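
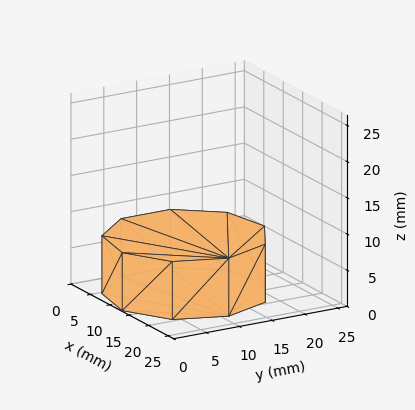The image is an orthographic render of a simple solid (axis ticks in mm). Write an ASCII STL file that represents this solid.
Reading the render: the shape is a regular 9-sided prism (a cylinder approximated with 9 flat sides), circumscribed radius ≈ 11 mm, height ≈ 8 mm (dimensions read to the nearest mm from the axis ticks). For the STL, each face is triangulated and given an outward normal.

solid part
  facet normal 0.0000 0.0000 -1.0000
    outer loop
      vertex 12.91 21.83 0.00
      vertex 19.43 18.07 0.00
      vertex 22.00 11.00 0.00
    endloop
  endfacet
  facet normal 0.0000 0.0000 -1.0000
    outer loop
      vertex 5.50 20.53 0.00
      vertex 12.91 21.83 0.00
      vertex 22.00 11.00 0.00
    endloop
  endfacet
  facet normal 0.0000 0.0000 -1.0000
    outer loop
      vertex 0.66 14.76 0.00
      vertex 5.50 20.53 0.00
      vertex 22.00 11.00 0.00
    endloop
  endfacet
  facet normal 0.0000 0.0000 -1.0000
    outer loop
      vertex 0.66 7.24 0.00
      vertex 0.66 14.76 0.00
      vertex 22.00 11.00 0.00
    endloop
  endfacet
  facet normal 0.0000 0.0000 -1.0000
    outer loop
      vertex 5.50 1.47 0.00
      vertex 0.66 7.24 0.00
      vertex 22.00 11.00 0.00
    endloop
  endfacet
  facet normal 0.0000 0.0000 -1.0000
    outer loop
      vertex 12.91 0.17 0.00
      vertex 5.50 1.47 0.00
      vertex 22.00 11.00 0.00
    endloop
  endfacet
  facet normal 0.0000 0.0000 -1.0000
    outer loop
      vertex 19.43 3.93 0.00
      vertex 12.91 0.17 0.00
      vertex 22.00 11.00 0.00
    endloop
  endfacet
  facet normal 0.0000 0.0000 1.0000
    outer loop
      vertex 22.00 11.00 8.00
      vertex 19.43 18.07 8.00
      vertex 12.91 21.83 8.00
    endloop
  endfacet
  facet normal 0.0000 0.0000 1.0000
    outer loop
      vertex 22.00 11.00 8.00
      vertex 12.91 21.83 8.00
      vertex 5.50 20.53 8.00
    endloop
  endfacet
  facet normal 0.0000 0.0000 1.0000
    outer loop
      vertex 22.00 11.00 8.00
      vertex 5.50 20.53 8.00
      vertex 0.66 14.76 8.00
    endloop
  endfacet
  facet normal 0.0000 0.0000 1.0000
    outer loop
      vertex 22.00 11.00 8.00
      vertex 0.66 14.76 8.00
      vertex 0.66 7.24 8.00
    endloop
  endfacet
  facet normal 0.0000 0.0000 1.0000
    outer loop
      vertex 22.00 11.00 8.00
      vertex 0.66 7.24 8.00
      vertex 5.50 1.47 8.00
    endloop
  endfacet
  facet normal 0.0000 0.0000 1.0000
    outer loop
      vertex 22.00 11.00 8.00
      vertex 5.50 1.47 8.00
      vertex 12.91 0.17 8.00
    endloop
  endfacet
  facet normal 0.0000 0.0000 1.0000
    outer loop
      vertex 22.00 11.00 8.00
      vertex 12.91 0.17 8.00
      vertex 19.43 3.93 8.00
    endloop
  endfacet
  facet normal 0.9398 0.3416 0.0000
    outer loop
      vertex 22.00 11.00 0.00
      vertex 19.43 18.07 0.00
      vertex 19.43 18.07 8.00
    endloop
  endfacet
  facet normal 0.9398 0.3416 0.0000
    outer loop
      vertex 22.00 11.00 0.00
      vertex 19.43 18.07 8.00
      vertex 22.00 11.00 8.00
    endloop
  endfacet
  facet normal 0.4996 0.8663 0.0000
    outer loop
      vertex 19.43 18.07 0.00
      vertex 12.91 21.83 0.00
      vertex 12.91 21.83 8.00
    endloop
  endfacet
  facet normal 0.4996 0.8663 0.0000
    outer loop
      vertex 19.43 18.07 0.00
      vertex 12.91 21.83 8.00
      vertex 19.43 18.07 8.00
    endloop
  endfacet
  facet normal -0.1728 0.9850 0.0000
    outer loop
      vertex 12.91 21.83 0.00
      vertex 5.50 20.53 0.00
      vertex 5.50 20.53 8.00
    endloop
  endfacet
  facet normal -0.1728 0.9850 0.0000
    outer loop
      vertex 12.91 21.83 0.00
      vertex 5.50 20.53 8.00
      vertex 12.91 21.83 8.00
    endloop
  endfacet
  facet normal -0.7661 0.6427 0.0000
    outer loop
      vertex 5.50 20.53 0.00
      vertex 0.66 14.76 0.00
      vertex 0.66 14.76 8.00
    endloop
  endfacet
  facet normal -0.7661 0.6427 0.0000
    outer loop
      vertex 5.50 20.53 0.00
      vertex 0.66 14.76 8.00
      vertex 5.50 20.53 8.00
    endloop
  endfacet
  facet normal -1.0000 0.0000 0.0000
    outer loop
      vertex 0.66 14.76 0.00
      vertex 0.66 7.24 0.00
      vertex 0.66 7.24 8.00
    endloop
  endfacet
  facet normal -1.0000 0.0000 0.0000
    outer loop
      vertex 0.66 14.76 0.00
      vertex 0.66 7.24 8.00
      vertex 0.66 14.76 8.00
    endloop
  endfacet
  facet normal -0.7661 -0.6427 0.0000
    outer loop
      vertex 0.66 7.24 0.00
      vertex 5.50 1.47 0.00
      vertex 5.50 1.47 8.00
    endloop
  endfacet
  facet normal -0.7661 -0.6427 0.0000
    outer loop
      vertex 0.66 7.24 0.00
      vertex 5.50 1.47 8.00
      vertex 0.66 7.24 8.00
    endloop
  endfacet
  facet normal -0.1728 -0.9850 0.0000
    outer loop
      vertex 5.50 1.47 0.00
      vertex 12.91 0.17 0.00
      vertex 12.91 0.17 8.00
    endloop
  endfacet
  facet normal -0.1728 -0.9850 0.0000
    outer loop
      vertex 5.50 1.47 0.00
      vertex 12.91 0.17 8.00
      vertex 5.50 1.47 8.00
    endloop
  endfacet
  facet normal 0.4996 -0.8663 0.0000
    outer loop
      vertex 12.91 0.17 0.00
      vertex 19.43 3.93 0.00
      vertex 19.43 3.93 8.00
    endloop
  endfacet
  facet normal 0.4996 -0.8663 0.0000
    outer loop
      vertex 12.91 0.17 0.00
      vertex 19.43 3.93 8.00
      vertex 12.91 0.17 8.00
    endloop
  endfacet
  facet normal 0.9398 -0.3416 0.0000
    outer loop
      vertex 19.43 3.93 0.00
      vertex 22.00 11.00 0.00
      vertex 22.00 11.00 8.00
    endloop
  endfacet
  facet normal 0.9398 -0.3416 0.0000
    outer loop
      vertex 19.43 3.93 0.00
      vertex 22.00 11.00 8.00
      vertex 19.43 3.93 8.00
    endloop
  endfacet
endsolid part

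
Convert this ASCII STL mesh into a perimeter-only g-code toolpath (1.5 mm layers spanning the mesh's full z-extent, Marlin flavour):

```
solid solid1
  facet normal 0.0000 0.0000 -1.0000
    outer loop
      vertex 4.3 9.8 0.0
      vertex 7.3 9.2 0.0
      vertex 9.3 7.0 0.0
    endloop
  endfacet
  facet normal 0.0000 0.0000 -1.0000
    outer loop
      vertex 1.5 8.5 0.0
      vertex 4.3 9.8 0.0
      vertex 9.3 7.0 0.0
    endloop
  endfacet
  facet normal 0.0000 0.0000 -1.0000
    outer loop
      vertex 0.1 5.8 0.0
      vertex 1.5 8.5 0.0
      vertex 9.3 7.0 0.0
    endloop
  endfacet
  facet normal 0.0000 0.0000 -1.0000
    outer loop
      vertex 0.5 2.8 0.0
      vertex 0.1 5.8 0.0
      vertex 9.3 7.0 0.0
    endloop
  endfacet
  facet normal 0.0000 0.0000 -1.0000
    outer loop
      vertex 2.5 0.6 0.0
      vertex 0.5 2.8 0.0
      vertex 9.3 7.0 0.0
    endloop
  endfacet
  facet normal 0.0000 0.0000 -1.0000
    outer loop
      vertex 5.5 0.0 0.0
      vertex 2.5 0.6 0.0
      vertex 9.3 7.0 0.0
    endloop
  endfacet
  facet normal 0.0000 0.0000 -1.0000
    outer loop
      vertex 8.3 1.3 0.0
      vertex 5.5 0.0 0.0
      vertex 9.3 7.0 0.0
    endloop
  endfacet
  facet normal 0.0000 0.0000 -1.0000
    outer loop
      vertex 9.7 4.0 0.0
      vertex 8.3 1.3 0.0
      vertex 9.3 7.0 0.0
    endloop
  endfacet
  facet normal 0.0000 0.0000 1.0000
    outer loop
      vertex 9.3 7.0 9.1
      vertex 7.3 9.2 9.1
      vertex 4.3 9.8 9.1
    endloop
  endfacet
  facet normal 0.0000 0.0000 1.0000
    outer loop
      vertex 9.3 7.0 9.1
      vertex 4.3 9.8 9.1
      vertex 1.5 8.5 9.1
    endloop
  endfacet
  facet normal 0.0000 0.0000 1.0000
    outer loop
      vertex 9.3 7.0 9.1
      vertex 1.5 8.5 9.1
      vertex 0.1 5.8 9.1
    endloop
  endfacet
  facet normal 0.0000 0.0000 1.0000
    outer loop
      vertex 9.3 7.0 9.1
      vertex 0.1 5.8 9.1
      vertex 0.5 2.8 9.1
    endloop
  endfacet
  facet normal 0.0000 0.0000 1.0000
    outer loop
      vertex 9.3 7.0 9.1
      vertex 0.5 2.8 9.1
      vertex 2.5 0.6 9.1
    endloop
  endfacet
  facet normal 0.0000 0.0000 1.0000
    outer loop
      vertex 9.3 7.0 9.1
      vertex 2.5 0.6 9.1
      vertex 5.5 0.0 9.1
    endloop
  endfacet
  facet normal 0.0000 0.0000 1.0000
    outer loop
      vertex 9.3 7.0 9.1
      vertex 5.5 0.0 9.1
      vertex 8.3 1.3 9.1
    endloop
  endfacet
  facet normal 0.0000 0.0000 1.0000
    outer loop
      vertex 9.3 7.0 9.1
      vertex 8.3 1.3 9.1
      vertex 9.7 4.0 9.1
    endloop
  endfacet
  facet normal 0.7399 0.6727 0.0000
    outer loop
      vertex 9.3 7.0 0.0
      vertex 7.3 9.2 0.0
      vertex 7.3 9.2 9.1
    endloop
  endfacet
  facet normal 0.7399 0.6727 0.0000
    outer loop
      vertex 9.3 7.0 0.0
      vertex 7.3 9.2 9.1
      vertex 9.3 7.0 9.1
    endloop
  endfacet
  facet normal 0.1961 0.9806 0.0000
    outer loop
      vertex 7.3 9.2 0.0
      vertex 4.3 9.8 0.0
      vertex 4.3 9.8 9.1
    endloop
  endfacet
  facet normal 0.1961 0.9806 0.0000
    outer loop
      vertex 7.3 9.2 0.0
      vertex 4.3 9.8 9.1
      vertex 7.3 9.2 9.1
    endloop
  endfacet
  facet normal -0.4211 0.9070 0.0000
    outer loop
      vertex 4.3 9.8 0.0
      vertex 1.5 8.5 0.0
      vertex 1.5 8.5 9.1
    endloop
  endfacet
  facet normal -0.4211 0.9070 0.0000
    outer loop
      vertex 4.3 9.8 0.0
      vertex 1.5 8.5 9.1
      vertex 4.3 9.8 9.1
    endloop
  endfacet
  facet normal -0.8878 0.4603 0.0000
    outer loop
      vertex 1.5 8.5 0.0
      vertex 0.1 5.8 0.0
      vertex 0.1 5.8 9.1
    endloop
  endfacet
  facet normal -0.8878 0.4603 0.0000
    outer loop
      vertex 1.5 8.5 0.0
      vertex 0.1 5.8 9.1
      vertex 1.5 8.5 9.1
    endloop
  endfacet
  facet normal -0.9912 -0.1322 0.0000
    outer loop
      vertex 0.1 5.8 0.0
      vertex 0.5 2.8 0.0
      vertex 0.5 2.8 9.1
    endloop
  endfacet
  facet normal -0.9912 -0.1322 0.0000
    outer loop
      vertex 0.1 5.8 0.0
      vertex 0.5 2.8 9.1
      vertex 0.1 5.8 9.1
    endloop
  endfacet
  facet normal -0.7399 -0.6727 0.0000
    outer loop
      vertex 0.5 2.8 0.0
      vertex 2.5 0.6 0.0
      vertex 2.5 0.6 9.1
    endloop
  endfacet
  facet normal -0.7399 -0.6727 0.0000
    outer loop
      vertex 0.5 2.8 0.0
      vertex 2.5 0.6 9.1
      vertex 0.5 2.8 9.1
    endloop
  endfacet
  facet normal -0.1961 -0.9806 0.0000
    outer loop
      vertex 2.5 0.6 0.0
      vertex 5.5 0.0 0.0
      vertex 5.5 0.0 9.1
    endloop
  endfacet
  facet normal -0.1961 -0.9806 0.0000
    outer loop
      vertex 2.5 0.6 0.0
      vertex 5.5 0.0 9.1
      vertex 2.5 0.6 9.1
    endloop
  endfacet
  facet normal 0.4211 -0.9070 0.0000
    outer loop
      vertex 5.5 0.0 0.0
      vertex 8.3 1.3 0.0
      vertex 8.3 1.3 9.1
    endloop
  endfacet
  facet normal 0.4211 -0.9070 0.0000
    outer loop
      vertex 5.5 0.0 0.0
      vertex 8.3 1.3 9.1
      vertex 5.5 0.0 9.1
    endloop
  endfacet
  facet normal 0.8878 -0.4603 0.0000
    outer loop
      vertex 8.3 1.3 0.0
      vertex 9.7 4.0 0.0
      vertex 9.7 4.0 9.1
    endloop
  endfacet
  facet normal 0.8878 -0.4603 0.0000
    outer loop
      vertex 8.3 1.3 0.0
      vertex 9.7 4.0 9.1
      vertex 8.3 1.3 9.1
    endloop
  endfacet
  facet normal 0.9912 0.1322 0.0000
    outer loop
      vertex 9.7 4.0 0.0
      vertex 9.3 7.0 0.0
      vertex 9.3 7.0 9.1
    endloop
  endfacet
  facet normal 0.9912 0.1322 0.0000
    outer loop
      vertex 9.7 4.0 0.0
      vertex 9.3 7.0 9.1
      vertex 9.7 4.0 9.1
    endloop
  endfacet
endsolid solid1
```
; perimeter-only toolpath
G21 ; units = mm
G90 ; absolute positioning
G28 ; home
; layer 1
G0 Z1.5
G0 X9.3 Y7.0
G1 X7.3 Y9.2
G1 X4.3 Y9.8
G1 X1.5 Y8.5
G1 X0.1 Y5.8
G1 X0.5 Y2.8
G1 X2.5 Y0.6
G1 X5.5 Y0.0
G1 X8.3 Y1.3
G1 X9.7 Y4.0
G1 X9.3 Y7.0
; layer 2
G0 Z3.0
G0 X9.3 Y7.0
G1 X7.3 Y9.2
G1 X4.3 Y9.8
G1 X1.5 Y8.5
G1 X0.1 Y5.8
G1 X0.5 Y2.8
G1 X2.5 Y0.6
G1 X5.5 Y0.0
G1 X8.3 Y1.3
G1 X9.7 Y4.0
G1 X9.3 Y7.0
; layer 3
G0 Z4.5
G0 X9.3 Y7.0
G1 X7.3 Y9.2
G1 X4.3 Y9.8
G1 X1.5 Y8.5
G1 X0.1 Y5.8
G1 X0.5 Y2.8
G1 X2.5 Y0.6
G1 X5.5 Y0.0
G1 X8.3 Y1.3
G1 X9.7 Y4.0
G1 X9.3 Y7.0
; layer 4
G0 Z6.1
G0 X9.3 Y7.0
G1 X7.3 Y9.2
G1 X4.3 Y9.8
G1 X1.5 Y8.5
G1 X0.1 Y5.8
G1 X0.5 Y2.8
G1 X2.5 Y0.6
G1 X5.5 Y0.0
G1 X8.3 Y1.3
G1 X9.7 Y4.0
G1 X9.3 Y7.0
; layer 5
G0 Z7.6
G0 X9.3 Y7.0
G1 X7.3 Y9.2
G1 X4.3 Y9.8
G1 X1.5 Y8.5
G1 X0.1 Y5.8
G1 X0.5 Y2.8
G1 X2.5 Y0.6
G1 X5.5 Y0.0
G1 X8.3 Y1.3
G1 X9.7 Y4.0
G1 X9.3 Y7.0
; layer 6
G0 Z9.1
G0 X9.3 Y7.0
G1 X7.3 Y9.2
G1 X4.3 Y9.8
G1 X1.5 Y8.5
G1 X0.1 Y5.8
G1 X0.5 Y2.8
G1 X2.5 Y0.6
G1 X5.5 Y0.0
G1 X8.3 Y1.3
G1 X9.7 Y4.0
G1 X9.3 Y7.0
M2 ; end

The solid is a regular 10-sided prism (a cylinder approximated with 10 flat sides), circumscribed radius ≈ 4.9 mm, height ≈ 9.1 mm. Slicing at Δz = 1.5 mm — 6 equal slices spanning the solid's height, so layer i sits at z = i·h/6 — gives 6 non-empty perimeters. Each is a 10-segment closed polygon; G0 lifts to the layer z and rapids to the start vertex, then G1 traces the edges.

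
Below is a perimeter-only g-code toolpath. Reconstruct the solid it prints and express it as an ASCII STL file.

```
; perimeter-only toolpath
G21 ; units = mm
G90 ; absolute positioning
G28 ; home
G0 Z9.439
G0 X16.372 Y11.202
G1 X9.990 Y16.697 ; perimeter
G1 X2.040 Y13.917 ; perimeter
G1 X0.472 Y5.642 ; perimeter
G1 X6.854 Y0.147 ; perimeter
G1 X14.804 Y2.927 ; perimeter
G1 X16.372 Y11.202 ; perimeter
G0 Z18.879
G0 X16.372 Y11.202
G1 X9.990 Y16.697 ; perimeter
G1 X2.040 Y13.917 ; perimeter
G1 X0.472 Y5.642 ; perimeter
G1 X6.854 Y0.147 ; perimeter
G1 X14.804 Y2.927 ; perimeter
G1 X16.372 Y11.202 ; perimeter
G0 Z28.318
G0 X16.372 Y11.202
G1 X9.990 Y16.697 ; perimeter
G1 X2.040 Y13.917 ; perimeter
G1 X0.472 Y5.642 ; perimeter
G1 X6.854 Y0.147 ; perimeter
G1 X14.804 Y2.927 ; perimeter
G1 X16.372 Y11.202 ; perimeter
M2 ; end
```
solid part
  facet normal 0.0000 0.0000 -1.0000
    outer loop
      vertex 2.040 13.917 0.000
      vertex 9.990 16.697 0.000
      vertex 16.372 11.202 0.000
    endloop
  endfacet
  facet normal 0.0000 0.0000 -1.0000
    outer loop
      vertex 0.472 5.642 0.000
      vertex 2.040 13.917 0.000
      vertex 16.372 11.202 0.000
    endloop
  endfacet
  facet normal 0.0000 0.0000 -1.0000
    outer loop
      vertex 6.854 0.147 0.000
      vertex 0.472 5.642 0.000
      vertex 16.372 11.202 0.000
    endloop
  endfacet
  facet normal 0.0000 0.0000 -1.0000
    outer loop
      vertex 14.804 2.927 0.000
      vertex 6.854 0.147 0.000
      vertex 16.372 11.202 0.000
    endloop
  endfacet
  facet normal 0.0000 0.0000 1.0000
    outer loop
      vertex 16.372 11.202 28.318
      vertex 9.990 16.697 28.318
      vertex 2.040 13.917 28.318
    endloop
  endfacet
  facet normal 0.0000 0.0000 1.0000
    outer loop
      vertex 16.372 11.202 28.318
      vertex 2.040 13.917 28.318
      vertex 0.472 5.642 28.318
    endloop
  endfacet
  facet normal 0.0000 0.0000 1.0000
    outer loop
      vertex 16.372 11.202 28.318
      vertex 0.472 5.642 28.318
      vertex 6.854 0.147 28.318
    endloop
  endfacet
  facet normal 0.0000 0.0000 1.0000
    outer loop
      vertex 16.372 11.202 28.318
      vertex 6.854 0.147 28.318
      vertex 14.804 2.927 28.318
    endloop
  endfacet
  facet normal 0.6525 0.7578 0.0000
    outer loop
      vertex 16.372 11.202 0.000
      vertex 9.990 16.697 0.000
      vertex 9.990 16.697 28.318
    endloop
  endfacet
  facet normal 0.6525 0.7578 0.0000
    outer loop
      vertex 16.372 11.202 0.000
      vertex 9.990 16.697 28.318
      vertex 16.372 11.202 28.318
    endloop
  endfacet
  facet normal -0.3301 0.9440 0.0000
    outer loop
      vertex 9.990 16.697 0.000
      vertex 2.040 13.917 0.000
      vertex 2.040 13.917 28.318
    endloop
  endfacet
  facet normal -0.3301 0.9440 0.0000
    outer loop
      vertex 9.990 16.697 0.000
      vertex 2.040 13.917 28.318
      vertex 9.990 16.697 28.318
    endloop
  endfacet
  facet normal -0.9825 0.1862 0.0000
    outer loop
      vertex 2.040 13.917 0.000
      vertex 0.472 5.642 0.000
      vertex 0.472 5.642 28.318
    endloop
  endfacet
  facet normal -0.9825 0.1862 0.0000
    outer loop
      vertex 2.040 13.917 0.000
      vertex 0.472 5.642 28.318
      vertex 2.040 13.917 28.318
    endloop
  endfacet
  facet normal -0.6525 -0.7578 0.0000
    outer loop
      vertex 0.472 5.642 0.000
      vertex 6.854 0.147 0.000
      vertex 6.854 0.147 28.318
    endloop
  endfacet
  facet normal -0.6525 -0.7578 0.0000
    outer loop
      vertex 0.472 5.642 0.000
      vertex 6.854 0.147 28.318
      vertex 0.472 5.642 28.318
    endloop
  endfacet
  facet normal 0.3301 -0.9440 0.0000
    outer loop
      vertex 6.854 0.147 0.000
      vertex 14.804 2.927 0.000
      vertex 14.804 2.927 28.318
    endloop
  endfacet
  facet normal 0.3301 -0.9440 0.0000
    outer loop
      vertex 6.854 0.147 0.000
      vertex 14.804 2.927 28.318
      vertex 6.854 0.147 28.318
    endloop
  endfacet
  facet normal 0.9825 -0.1862 0.0000
    outer loop
      vertex 14.804 2.927 0.000
      vertex 16.372 11.202 0.000
      vertex 16.372 11.202 28.318
    endloop
  endfacet
  facet normal 0.9825 -0.1862 0.0000
    outer loop
      vertex 14.804 2.927 0.000
      vertex 16.372 11.202 28.318
      vertex 14.804 2.927 28.318
    endloop
  endfacet
endsolid part

The G0 Z moves step by Δz≈9.439 mm. Every layer's G1 loop is the same polygon, so the solid is a straight extrusion of it from z=0 to z≈28.3. Closing with flat bottom and top caps and triangulating gives 20 facets — a regular 6-sided prism (a cylinder approximated with 6 flat sides), circumscribed radius ≈ 8.42 mm, height ≈ 28.3 mm.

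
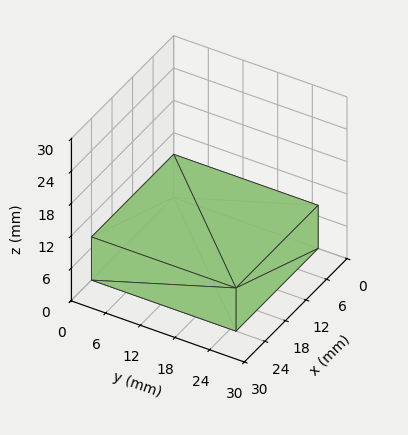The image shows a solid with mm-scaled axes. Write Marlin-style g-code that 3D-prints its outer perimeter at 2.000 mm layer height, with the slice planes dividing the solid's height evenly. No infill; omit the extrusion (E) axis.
Reading the render: the shape is a rectangular box, roughly 24 × 25 mm footprint and 8 mm tall (dimensions read to the nearest mm from the axis ticks). For the g-code, the solid's height is divided into equal slices at the stated Δz and each level perimeter traced with G1 moves after a G0 lift.

; perimeter-only toolpath
G21 ; units = mm
G90 ; absolute positioning
G28 ; home
; layer 1
G0 Z2.000
G0 X0.000 Y0.000
G1 X24.000 Y0.000
G1 X24.000 Y25.000
G1 X0.000 Y25.000
G1 X0.000 Y0.000
; layer 2
G0 Z4.000
G0 X0.000 Y0.000
G1 X24.000 Y0.000
G1 X24.000 Y25.000
G1 X0.000 Y25.000
G1 X0.000 Y0.000
; layer 3
G0 Z6.000
G0 X0.000 Y0.000
G1 X24.000 Y0.000
G1 X24.000 Y25.000
G1 X0.000 Y25.000
G1 X0.000 Y0.000
; layer 4
G0 Z8.000
G0 X0.000 Y0.000
G1 X24.000 Y0.000
G1 X24.000 Y25.000
G1 X0.000 Y25.000
G1 X0.000 Y0.000
M2 ; end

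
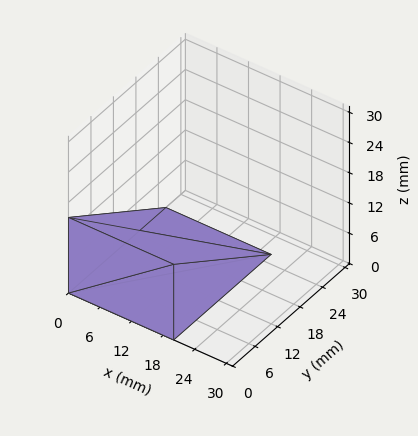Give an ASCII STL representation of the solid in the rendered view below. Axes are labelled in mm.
Reading the render: the shape is a wedge (ramp): 20 × 26 mm base, rising to 15 mm along the y=0 edge and sloping linearly to z=0 at y=26 (dimensions read to the nearest mm from the axis ticks). For the STL, each face is triangulated and given an outward normal.

solid part
  facet normal 0.0000 0.0000 -1.0000
    outer loop
      vertex 20.000 26.000 0.000
      vertex 20.000 0.000 0.000
      vertex 0.000 0.000 0.000
    endloop
  endfacet
  facet normal 0.0000 0.0000 -1.0000
    outer loop
      vertex 0.000 26.000 0.000
      vertex 20.000 26.000 0.000
      vertex 0.000 0.000 0.000
    endloop
  endfacet
  facet normal 0.0000 -1.0000 0.0000
    outer loop
      vertex 0.000 0.000 0.000
      vertex 20.000 0.000 0.000
      vertex 20.000 0.000 15.000
    endloop
  endfacet
  facet normal 0.0000 -1.0000 0.0000
    outer loop
      vertex 0.000 0.000 0.000
      vertex 20.000 0.000 15.000
      vertex 0.000 0.000 15.000
    endloop
  endfacet
  facet normal 0.0000 0.4997 0.8662
    outer loop
      vertex 0.000 0.000 15.000
      vertex 20.000 0.000 15.000
      vertex 20.000 26.000 0.000
    endloop
  endfacet
  facet normal 0.0000 0.4997 0.8662
    outer loop
      vertex 0.000 0.000 15.000
      vertex 20.000 26.000 0.000
      vertex 0.000 26.000 0.000
    endloop
  endfacet
  facet normal -1.0000 0.0000 0.0000
    outer loop
      vertex 0.000 0.000 15.000
      vertex 0.000 26.000 0.000
      vertex 0.000 0.000 0.000
    endloop
  endfacet
  facet normal 1.0000 0.0000 0.0000
    outer loop
      vertex 20.000 0.000 0.000
      vertex 20.000 26.000 0.000
      vertex 20.000 0.000 15.000
    endloop
  endfacet
endsolid part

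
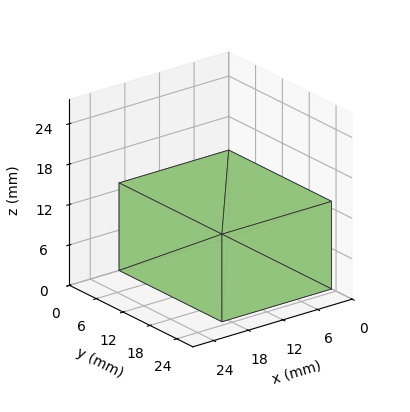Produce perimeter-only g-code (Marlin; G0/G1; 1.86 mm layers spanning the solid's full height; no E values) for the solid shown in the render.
Reading the render: the shape is a rectangular box, roughly 19 × 23 mm footprint and 13 mm tall (dimensions read to the nearest mm from the axis ticks). For the g-code, the solid's height is divided into equal slices at the stated Δz and each level perimeter traced with G1 moves after a G0 lift.

; perimeter-only toolpath
G21 ; units = mm
G90 ; absolute positioning
G28 ; home
; layer 1
G0 Z1.86
G0 X0.00 Y0.00
G1 X19.00 Y0.00
G1 X19.00 Y23.00
G1 X0.00 Y23.00
G1 X0.00 Y0.00
; layer 2
G0 Z3.71
G0 X0.00 Y0.00
G1 X19.00 Y0.00
G1 X19.00 Y23.00
G1 X0.00 Y23.00
G1 X0.00 Y0.00
; layer 3
G0 Z5.57
G0 X0.00 Y0.00
G1 X19.00 Y0.00
G1 X19.00 Y23.00
G1 X0.00 Y23.00
G1 X0.00 Y0.00
; layer 4
G0 Z7.43
G0 X0.00 Y0.00
G1 X19.00 Y0.00
G1 X19.00 Y23.00
G1 X0.00 Y23.00
G1 X0.00 Y0.00
; layer 5
G0 Z9.29
G0 X0.00 Y0.00
G1 X19.00 Y0.00
G1 X19.00 Y23.00
G1 X0.00 Y23.00
G1 X0.00 Y0.00
; layer 6
G0 Z11.14
G0 X0.00 Y0.00
G1 X19.00 Y0.00
G1 X19.00 Y23.00
G1 X0.00 Y23.00
G1 X0.00 Y0.00
; layer 7
G0 Z13.00
G0 X0.00 Y0.00
G1 X19.00 Y0.00
G1 X19.00 Y23.00
G1 X0.00 Y23.00
G1 X0.00 Y0.00
M2 ; end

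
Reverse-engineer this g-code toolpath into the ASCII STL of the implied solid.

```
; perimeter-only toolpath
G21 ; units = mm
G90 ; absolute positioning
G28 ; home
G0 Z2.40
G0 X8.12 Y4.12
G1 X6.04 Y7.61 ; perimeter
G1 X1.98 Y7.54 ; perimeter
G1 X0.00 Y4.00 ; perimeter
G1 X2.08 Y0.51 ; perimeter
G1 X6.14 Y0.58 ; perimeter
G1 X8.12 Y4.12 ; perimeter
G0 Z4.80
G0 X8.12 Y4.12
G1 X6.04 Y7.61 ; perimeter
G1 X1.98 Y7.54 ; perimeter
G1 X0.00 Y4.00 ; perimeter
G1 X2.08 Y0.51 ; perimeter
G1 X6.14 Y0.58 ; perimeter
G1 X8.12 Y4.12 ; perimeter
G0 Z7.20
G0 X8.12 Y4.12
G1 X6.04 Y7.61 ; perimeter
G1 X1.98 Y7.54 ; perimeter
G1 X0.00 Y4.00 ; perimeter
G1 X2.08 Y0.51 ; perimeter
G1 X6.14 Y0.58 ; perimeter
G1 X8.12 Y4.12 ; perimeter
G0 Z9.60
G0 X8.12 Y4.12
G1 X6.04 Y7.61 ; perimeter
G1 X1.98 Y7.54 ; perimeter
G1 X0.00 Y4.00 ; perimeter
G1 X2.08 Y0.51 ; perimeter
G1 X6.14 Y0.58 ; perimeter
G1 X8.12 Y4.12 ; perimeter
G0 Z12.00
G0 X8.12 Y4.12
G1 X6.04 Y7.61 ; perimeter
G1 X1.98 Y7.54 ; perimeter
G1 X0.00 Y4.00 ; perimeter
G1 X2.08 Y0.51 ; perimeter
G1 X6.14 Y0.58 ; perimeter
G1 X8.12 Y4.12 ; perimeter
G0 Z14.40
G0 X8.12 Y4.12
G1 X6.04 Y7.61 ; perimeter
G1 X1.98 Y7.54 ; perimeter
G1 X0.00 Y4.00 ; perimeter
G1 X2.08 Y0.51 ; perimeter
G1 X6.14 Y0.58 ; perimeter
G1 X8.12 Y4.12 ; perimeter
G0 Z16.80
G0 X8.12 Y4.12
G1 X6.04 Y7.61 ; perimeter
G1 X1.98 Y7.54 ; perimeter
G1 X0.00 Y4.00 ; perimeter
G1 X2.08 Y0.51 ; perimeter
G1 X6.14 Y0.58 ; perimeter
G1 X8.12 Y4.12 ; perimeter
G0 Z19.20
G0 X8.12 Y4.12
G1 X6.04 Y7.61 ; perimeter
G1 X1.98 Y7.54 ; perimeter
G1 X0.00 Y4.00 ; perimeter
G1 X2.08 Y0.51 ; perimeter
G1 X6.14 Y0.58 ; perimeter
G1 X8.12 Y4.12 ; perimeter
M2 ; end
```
solid part
  facet normal 0.0000 0.0000 -1.0000
    outer loop
      vertex 1.98 7.54 0.00
      vertex 6.04 7.61 0.00
      vertex 8.12 4.12 0.00
    endloop
  endfacet
  facet normal 0.0000 0.0000 -1.0000
    outer loop
      vertex 0.00 4.00 0.00
      vertex 1.98 7.54 0.00
      vertex 8.12 4.12 0.00
    endloop
  endfacet
  facet normal 0.0000 0.0000 -1.0000
    outer loop
      vertex 2.08 0.51 0.00
      vertex 0.00 4.00 0.00
      vertex 8.12 4.12 0.00
    endloop
  endfacet
  facet normal 0.0000 0.0000 -1.0000
    outer loop
      vertex 6.14 0.58 0.00
      vertex 2.08 0.51 0.00
      vertex 8.12 4.12 0.00
    endloop
  endfacet
  facet normal 0.0000 0.0000 1.0000
    outer loop
      vertex 8.12 4.12 19.20
      vertex 6.04 7.61 19.20
      vertex 1.98 7.54 19.20
    endloop
  endfacet
  facet normal 0.0000 0.0000 1.0000
    outer loop
      vertex 8.12 4.12 19.20
      vertex 1.98 7.54 19.20
      vertex 0.00 4.00 19.20
    endloop
  endfacet
  facet normal 0.0000 0.0000 1.0000
    outer loop
      vertex 8.12 4.12 19.20
      vertex 0.00 4.00 19.20
      vertex 2.08 0.51 19.20
    endloop
  endfacet
  facet normal 0.0000 0.0000 1.0000
    outer loop
      vertex 8.12 4.12 19.20
      vertex 2.08 0.51 19.20
      vertex 6.14 0.58 19.20
    endloop
  endfacet
  facet normal 0.8590 0.5120 0.0000
    outer loop
      vertex 8.12 4.12 0.00
      vertex 6.04 7.61 0.00
      vertex 6.04 7.61 19.20
    endloop
  endfacet
  facet normal 0.8590 0.5120 0.0000
    outer loop
      vertex 8.12 4.12 0.00
      vertex 6.04 7.61 19.20
      vertex 8.12 4.12 19.20
    endloop
  endfacet
  facet normal -0.0172 0.9999 0.0000
    outer loop
      vertex 6.04 7.61 0.00
      vertex 1.98 7.54 0.00
      vertex 1.98 7.54 19.20
    endloop
  endfacet
  facet normal -0.0172 0.9999 0.0000
    outer loop
      vertex 6.04 7.61 0.00
      vertex 1.98 7.54 19.20
      vertex 6.04 7.61 19.20
    endloop
  endfacet
  facet normal -0.8728 0.4882 0.0000
    outer loop
      vertex 1.98 7.54 0.00
      vertex 0.00 4.00 0.00
      vertex 0.00 4.00 19.20
    endloop
  endfacet
  facet normal -0.8728 0.4882 0.0000
    outer loop
      vertex 1.98 7.54 0.00
      vertex 0.00 4.00 19.20
      vertex 1.98 7.54 19.20
    endloop
  endfacet
  facet normal -0.8590 -0.5120 0.0000
    outer loop
      vertex 0.00 4.00 0.00
      vertex 2.08 0.51 0.00
      vertex 2.08 0.51 19.20
    endloop
  endfacet
  facet normal -0.8590 -0.5120 0.0000
    outer loop
      vertex 0.00 4.00 0.00
      vertex 2.08 0.51 19.20
      vertex 0.00 4.00 19.20
    endloop
  endfacet
  facet normal 0.0172 -0.9999 0.0000
    outer loop
      vertex 2.08 0.51 0.00
      vertex 6.14 0.58 0.00
      vertex 6.14 0.58 19.20
    endloop
  endfacet
  facet normal 0.0172 -0.9999 0.0000
    outer loop
      vertex 2.08 0.51 0.00
      vertex 6.14 0.58 19.20
      vertex 2.08 0.51 19.20
    endloop
  endfacet
  facet normal 0.8728 -0.4882 0.0000
    outer loop
      vertex 6.14 0.58 0.00
      vertex 8.12 4.12 0.00
      vertex 8.12 4.12 19.20
    endloop
  endfacet
  facet normal 0.8728 -0.4882 0.0000
    outer loop
      vertex 6.14 0.58 0.00
      vertex 8.12 4.12 19.20
      vertex 6.14 0.58 19.20
    endloop
  endfacet
endsolid part

The G0 Z moves step by Δz≈2.40 mm. Every layer's G1 loop is the same polygon, so the solid is a straight extrusion of it from z=0 to z≈19.2. Closing with flat bottom and top caps and triangulating gives 20 facets — a regular 6-sided prism (a cylinder approximated with 6 flat sides), circumscribed radius ≈ 4.06 mm, height ≈ 19.2 mm.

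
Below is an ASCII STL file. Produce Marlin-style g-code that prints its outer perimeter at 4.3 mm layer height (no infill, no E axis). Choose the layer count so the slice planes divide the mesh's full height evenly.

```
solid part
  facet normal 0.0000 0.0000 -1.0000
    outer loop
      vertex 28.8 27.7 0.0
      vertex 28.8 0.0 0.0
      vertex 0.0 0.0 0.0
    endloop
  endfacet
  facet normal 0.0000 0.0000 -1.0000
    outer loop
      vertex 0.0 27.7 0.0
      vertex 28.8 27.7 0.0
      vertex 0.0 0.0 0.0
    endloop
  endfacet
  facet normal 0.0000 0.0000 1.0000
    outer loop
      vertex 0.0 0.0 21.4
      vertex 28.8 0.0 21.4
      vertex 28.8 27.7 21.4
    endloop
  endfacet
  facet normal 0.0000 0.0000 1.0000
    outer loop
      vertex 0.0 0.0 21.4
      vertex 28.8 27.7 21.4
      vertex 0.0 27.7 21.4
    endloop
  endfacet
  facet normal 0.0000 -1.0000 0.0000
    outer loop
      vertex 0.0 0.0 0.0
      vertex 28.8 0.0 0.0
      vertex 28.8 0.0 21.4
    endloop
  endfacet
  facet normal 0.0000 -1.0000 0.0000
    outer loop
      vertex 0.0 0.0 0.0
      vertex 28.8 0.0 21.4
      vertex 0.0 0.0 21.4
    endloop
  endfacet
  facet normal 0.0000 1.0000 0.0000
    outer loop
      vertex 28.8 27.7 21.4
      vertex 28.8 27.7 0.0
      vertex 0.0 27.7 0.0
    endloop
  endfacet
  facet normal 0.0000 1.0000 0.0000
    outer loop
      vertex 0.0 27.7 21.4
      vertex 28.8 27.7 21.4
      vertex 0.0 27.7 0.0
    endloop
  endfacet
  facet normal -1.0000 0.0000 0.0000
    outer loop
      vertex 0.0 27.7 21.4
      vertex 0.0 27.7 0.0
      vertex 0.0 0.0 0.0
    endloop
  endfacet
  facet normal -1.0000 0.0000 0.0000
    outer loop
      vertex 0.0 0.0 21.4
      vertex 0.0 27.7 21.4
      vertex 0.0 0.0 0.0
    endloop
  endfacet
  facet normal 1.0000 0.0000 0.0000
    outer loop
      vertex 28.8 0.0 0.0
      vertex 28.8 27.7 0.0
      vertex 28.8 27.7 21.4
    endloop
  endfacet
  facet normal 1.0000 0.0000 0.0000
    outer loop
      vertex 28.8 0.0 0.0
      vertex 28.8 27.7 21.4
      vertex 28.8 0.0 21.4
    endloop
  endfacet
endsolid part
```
; perimeter-only toolpath
G21 ; units = mm
G90 ; absolute positioning
G28 ; home
; layer 1
G0 Z4.3
G0 X0.0 Y0.0
G1 X28.8 Y0.0
G1 X28.8 Y27.7
G1 X0.0 Y27.7
G1 X0.0 Y0.0
; layer 2
G0 Z8.6
G0 X0.0 Y0.0
G1 X28.8 Y0.0
G1 X28.8 Y27.7
G1 X0.0 Y27.7
G1 X0.0 Y0.0
; layer 3
G0 Z12.8
G0 X0.0 Y0.0
G1 X28.8 Y0.0
G1 X28.8 Y27.7
G1 X0.0 Y27.7
G1 X0.0 Y0.0
; layer 4
G0 Z17.1
G0 X0.0 Y0.0
G1 X28.8 Y0.0
G1 X28.8 Y27.7
G1 X0.0 Y27.7
G1 X0.0 Y0.0
; layer 5
G0 Z21.4
G0 X0.0 Y0.0
G1 X28.8 Y0.0
G1 X28.8 Y27.7
G1 X0.0 Y27.7
G1 X0.0 Y0.0
M2 ; end

The solid is a rectangular box, roughly 28.8 × 27.7 mm footprint and 21.4 mm tall. Slicing at Δz = 4.3 mm — 5 equal slices spanning the solid's height, so layer i sits at z = i·h/5 — gives 5 non-empty perimeters. Each is a 4-segment closed polygon; G0 lifts to the layer z and rapids to the start vertex, then G1 traces the edges.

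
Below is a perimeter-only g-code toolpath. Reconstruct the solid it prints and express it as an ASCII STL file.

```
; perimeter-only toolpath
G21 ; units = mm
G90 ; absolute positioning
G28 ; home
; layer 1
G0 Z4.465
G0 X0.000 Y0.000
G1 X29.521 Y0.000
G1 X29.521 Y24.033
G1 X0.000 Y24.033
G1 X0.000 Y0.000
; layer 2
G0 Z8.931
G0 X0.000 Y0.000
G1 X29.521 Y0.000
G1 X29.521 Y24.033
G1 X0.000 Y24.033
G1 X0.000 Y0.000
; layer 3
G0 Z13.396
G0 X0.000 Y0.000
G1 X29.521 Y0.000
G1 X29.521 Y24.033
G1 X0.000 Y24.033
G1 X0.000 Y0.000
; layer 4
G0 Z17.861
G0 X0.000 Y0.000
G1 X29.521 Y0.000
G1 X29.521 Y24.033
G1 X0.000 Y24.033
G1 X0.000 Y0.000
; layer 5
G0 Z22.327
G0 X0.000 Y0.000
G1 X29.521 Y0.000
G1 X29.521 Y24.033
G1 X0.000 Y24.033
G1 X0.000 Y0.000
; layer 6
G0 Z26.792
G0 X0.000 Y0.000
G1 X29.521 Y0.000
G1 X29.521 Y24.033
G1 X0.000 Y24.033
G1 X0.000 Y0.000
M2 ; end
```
solid part
  facet normal 0.0000 0.0000 -1.0000
    outer loop
      vertex 29.521 24.033 0.000
      vertex 29.521 0.000 0.000
      vertex 0.000 0.000 0.000
    endloop
  endfacet
  facet normal 0.0000 0.0000 -1.0000
    outer loop
      vertex 0.000 24.033 0.000
      vertex 29.521 24.033 0.000
      vertex 0.000 0.000 0.000
    endloop
  endfacet
  facet normal 0.0000 0.0000 1.0000
    outer loop
      vertex 0.000 0.000 26.792
      vertex 29.521 0.000 26.792
      vertex 29.521 24.033 26.792
    endloop
  endfacet
  facet normal 0.0000 0.0000 1.0000
    outer loop
      vertex 0.000 0.000 26.792
      vertex 29.521 24.033 26.792
      vertex 0.000 24.033 26.792
    endloop
  endfacet
  facet normal 0.0000 -1.0000 0.0000
    outer loop
      vertex 0.000 0.000 0.000
      vertex 29.521 0.000 0.000
      vertex 29.521 0.000 26.792
    endloop
  endfacet
  facet normal 0.0000 -1.0000 0.0000
    outer loop
      vertex 0.000 0.000 0.000
      vertex 29.521 0.000 26.792
      vertex 0.000 0.000 26.792
    endloop
  endfacet
  facet normal 0.0000 1.0000 0.0000
    outer loop
      vertex 29.521 24.033 26.792
      vertex 29.521 24.033 0.000
      vertex 0.000 24.033 0.000
    endloop
  endfacet
  facet normal 0.0000 1.0000 0.0000
    outer loop
      vertex 0.000 24.033 26.792
      vertex 29.521 24.033 26.792
      vertex 0.000 24.033 0.000
    endloop
  endfacet
  facet normal -1.0000 0.0000 0.0000
    outer loop
      vertex 0.000 24.033 26.792
      vertex 0.000 24.033 0.000
      vertex 0.000 0.000 0.000
    endloop
  endfacet
  facet normal -1.0000 0.0000 0.0000
    outer loop
      vertex 0.000 0.000 26.792
      vertex 0.000 24.033 26.792
      vertex 0.000 0.000 0.000
    endloop
  endfacet
  facet normal 1.0000 0.0000 0.0000
    outer loop
      vertex 29.521 0.000 0.000
      vertex 29.521 24.033 0.000
      vertex 29.521 24.033 26.792
    endloop
  endfacet
  facet normal 1.0000 0.0000 0.0000
    outer loop
      vertex 29.521 0.000 0.000
      vertex 29.521 24.033 26.792
      vertex 29.521 0.000 26.792
    endloop
  endfacet
endsolid part

The G0 Z moves step by Δz≈4.465 mm. Every layer's G1 loop is the same polygon, so the solid is a straight extrusion of it from z=0 to z≈26.8. Closing with flat bottom and top caps and triangulating gives 12 facets — a rectangular box, roughly 29.5 × 24 mm footprint and 26.8 mm tall.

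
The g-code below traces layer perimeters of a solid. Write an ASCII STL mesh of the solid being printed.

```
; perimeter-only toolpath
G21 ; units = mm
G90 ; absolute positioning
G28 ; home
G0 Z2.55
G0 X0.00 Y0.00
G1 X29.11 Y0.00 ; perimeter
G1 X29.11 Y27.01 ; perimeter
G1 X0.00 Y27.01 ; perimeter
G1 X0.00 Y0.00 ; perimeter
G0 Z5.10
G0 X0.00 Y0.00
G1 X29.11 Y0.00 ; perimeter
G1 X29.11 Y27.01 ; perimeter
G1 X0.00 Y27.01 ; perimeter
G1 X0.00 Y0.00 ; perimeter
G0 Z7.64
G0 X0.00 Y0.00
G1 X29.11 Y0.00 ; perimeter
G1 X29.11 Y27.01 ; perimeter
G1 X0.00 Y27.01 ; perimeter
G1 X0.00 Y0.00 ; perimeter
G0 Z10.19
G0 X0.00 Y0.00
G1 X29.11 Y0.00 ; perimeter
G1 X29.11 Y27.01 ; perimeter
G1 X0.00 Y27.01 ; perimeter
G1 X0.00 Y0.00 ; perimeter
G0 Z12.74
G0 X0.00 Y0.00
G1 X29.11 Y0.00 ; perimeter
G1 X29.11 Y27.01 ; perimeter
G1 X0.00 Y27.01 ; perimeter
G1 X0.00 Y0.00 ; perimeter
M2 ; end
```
solid part
  facet normal 0.0000 0.0000 -1.0000
    outer loop
      vertex 29.11 27.01 0.00
      vertex 29.11 0.00 0.00
      vertex 0.00 0.00 0.00
    endloop
  endfacet
  facet normal 0.0000 0.0000 -1.0000
    outer loop
      vertex 0.00 27.01 0.00
      vertex 29.11 27.01 0.00
      vertex 0.00 0.00 0.00
    endloop
  endfacet
  facet normal 0.0000 0.0000 1.0000
    outer loop
      vertex 0.00 0.00 12.74
      vertex 29.11 0.00 12.74
      vertex 29.11 27.01 12.74
    endloop
  endfacet
  facet normal 0.0000 0.0000 1.0000
    outer loop
      vertex 0.00 0.00 12.74
      vertex 29.11 27.01 12.74
      vertex 0.00 27.01 12.74
    endloop
  endfacet
  facet normal 0.0000 -1.0000 0.0000
    outer loop
      vertex 0.00 0.00 0.00
      vertex 29.11 0.00 0.00
      vertex 29.11 0.00 12.74
    endloop
  endfacet
  facet normal 0.0000 -1.0000 0.0000
    outer loop
      vertex 0.00 0.00 0.00
      vertex 29.11 0.00 12.74
      vertex 0.00 0.00 12.74
    endloop
  endfacet
  facet normal 0.0000 1.0000 0.0000
    outer loop
      vertex 29.11 27.01 12.74
      vertex 29.11 27.01 0.00
      vertex 0.00 27.01 0.00
    endloop
  endfacet
  facet normal 0.0000 1.0000 0.0000
    outer loop
      vertex 0.00 27.01 12.74
      vertex 29.11 27.01 12.74
      vertex 0.00 27.01 0.00
    endloop
  endfacet
  facet normal -1.0000 0.0000 0.0000
    outer loop
      vertex 0.00 27.01 12.74
      vertex 0.00 27.01 0.00
      vertex 0.00 0.00 0.00
    endloop
  endfacet
  facet normal -1.0000 0.0000 0.0000
    outer loop
      vertex 0.00 0.00 12.74
      vertex 0.00 27.01 12.74
      vertex 0.00 0.00 0.00
    endloop
  endfacet
  facet normal 1.0000 0.0000 0.0000
    outer loop
      vertex 29.11 0.00 0.00
      vertex 29.11 27.01 0.00
      vertex 29.11 27.01 12.74
    endloop
  endfacet
  facet normal 1.0000 0.0000 0.0000
    outer loop
      vertex 29.11 0.00 0.00
      vertex 29.11 27.01 12.74
      vertex 29.11 0.00 12.74
    endloop
  endfacet
endsolid part

The G0 Z moves step by Δz≈2.55 mm. Every layer's G1 loop is the same polygon, so the solid is a straight extrusion of it from z=0 to z≈12.7. Closing with flat bottom and top caps and triangulating gives 12 facets — a rectangular box, roughly 29.1 × 27 mm footprint and 12.7 mm tall.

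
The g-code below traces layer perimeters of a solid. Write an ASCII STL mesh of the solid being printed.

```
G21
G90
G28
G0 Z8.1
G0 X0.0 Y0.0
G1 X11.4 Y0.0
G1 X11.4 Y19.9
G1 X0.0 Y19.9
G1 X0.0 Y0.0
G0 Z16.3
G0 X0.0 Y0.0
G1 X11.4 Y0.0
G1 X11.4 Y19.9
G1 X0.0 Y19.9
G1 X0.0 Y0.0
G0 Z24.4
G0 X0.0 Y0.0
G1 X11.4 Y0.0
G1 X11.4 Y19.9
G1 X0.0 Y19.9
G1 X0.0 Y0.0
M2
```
solid part
  facet normal 0.0000 0.0000 -1.0000
    outer loop
      vertex 11.4 19.9 0.0
      vertex 11.4 0.0 0.0
      vertex 0.0 0.0 0.0
    endloop
  endfacet
  facet normal 0.0000 0.0000 -1.0000
    outer loop
      vertex 0.0 19.9 0.0
      vertex 11.4 19.9 0.0
      vertex 0.0 0.0 0.0
    endloop
  endfacet
  facet normal 0.0000 0.0000 1.0000
    outer loop
      vertex 0.0 0.0 24.4
      vertex 11.4 0.0 24.4
      vertex 11.4 19.9 24.4
    endloop
  endfacet
  facet normal 0.0000 0.0000 1.0000
    outer loop
      vertex 0.0 0.0 24.4
      vertex 11.4 19.9 24.4
      vertex 0.0 19.9 24.4
    endloop
  endfacet
  facet normal 0.0000 -1.0000 0.0000
    outer loop
      vertex 0.0 0.0 0.0
      vertex 11.4 0.0 0.0
      vertex 11.4 0.0 24.4
    endloop
  endfacet
  facet normal 0.0000 -1.0000 0.0000
    outer loop
      vertex 0.0 0.0 0.0
      vertex 11.4 0.0 24.4
      vertex 0.0 0.0 24.4
    endloop
  endfacet
  facet normal 0.0000 1.0000 0.0000
    outer loop
      vertex 11.4 19.9 24.4
      vertex 11.4 19.9 0.0
      vertex 0.0 19.9 0.0
    endloop
  endfacet
  facet normal 0.0000 1.0000 0.0000
    outer loop
      vertex 0.0 19.9 24.4
      vertex 11.4 19.9 24.4
      vertex 0.0 19.9 0.0
    endloop
  endfacet
  facet normal -1.0000 0.0000 0.0000
    outer loop
      vertex 0.0 19.9 24.4
      vertex 0.0 19.9 0.0
      vertex 0.0 0.0 0.0
    endloop
  endfacet
  facet normal -1.0000 0.0000 0.0000
    outer loop
      vertex 0.0 0.0 24.4
      vertex 0.0 19.9 24.4
      vertex 0.0 0.0 0.0
    endloop
  endfacet
  facet normal 1.0000 0.0000 0.0000
    outer loop
      vertex 11.4 0.0 0.0
      vertex 11.4 19.9 0.0
      vertex 11.4 19.9 24.4
    endloop
  endfacet
  facet normal 1.0000 0.0000 0.0000
    outer loop
      vertex 11.4 0.0 0.0
      vertex 11.4 19.9 24.4
      vertex 11.4 0.0 24.4
    endloop
  endfacet
endsolid part

The G0 Z moves step by Δz≈8.1 mm. Every layer's G1 loop is the same polygon, so the solid is a straight extrusion of it from z=0 to z≈24.4. Closing with flat bottom and top caps and triangulating gives 12 facets — a rectangular box, roughly 11.4 × 19.9 mm footprint and 24.4 mm tall.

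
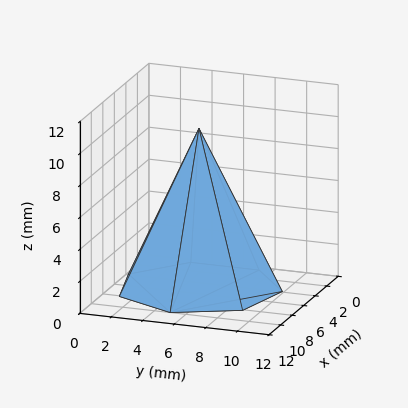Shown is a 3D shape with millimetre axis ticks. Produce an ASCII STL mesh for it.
Reading the render: the shape is a regular 7-sided pyramid, base circumscribed radius ≈ 5 mm, apex at z ≈ 10 mm (dimensions read to the nearest mm from the axis ticks). For the STL, each face is triangulated and given an outward normal.

solid part
  facet normal 0.0000 0.0000 -1.0000
    outer loop
      vertex 3.887 9.875 0.000
      vertex 8.117 8.909 0.000
      vertex 10.000 5.000 0.000
    endloop
  endfacet
  facet normal 0.0000 0.0000 -1.0000
    outer loop
      vertex 0.495 7.169 0.000
      vertex 3.887 9.875 0.000
      vertex 10.000 5.000 0.000
    endloop
  endfacet
  facet normal 0.0000 0.0000 -1.0000
    outer loop
      vertex 0.495 2.831 0.000
      vertex 0.495 7.169 0.000
      vertex 10.000 5.000 0.000
    endloop
  endfacet
  facet normal 0.0000 0.0000 -1.0000
    outer loop
      vertex 3.887 0.125 0.000
      vertex 0.495 2.831 0.000
      vertex 10.000 5.000 0.000
    endloop
  endfacet
  facet normal 0.0000 0.0000 -1.0000
    outer loop
      vertex 8.117 1.091 0.000
      vertex 3.887 0.125 0.000
      vertex 10.000 5.000 0.000
    endloop
  endfacet
  facet normal 0.8214 0.3957 0.4107
    outer loop
      vertex 10.000 5.000 0.000
      vertex 8.117 8.909 0.000
      vertex 5.000 5.000 10.000
    endloop
  endfacet
  facet normal 0.2030 0.8889 0.4107
    outer loop
      vertex 8.117 8.909 0.000
      vertex 3.887 9.875 0.000
      vertex 5.000 5.000 10.000
    endloop
  endfacet
  facet normal -0.5686 0.7127 0.4107
    outer loop
      vertex 3.887 9.875 0.000
      vertex 0.495 7.169 0.000
      vertex 5.000 5.000 10.000
    endloop
  endfacet
  facet normal -0.9118 0.0000 0.4107
    outer loop
      vertex 0.495 7.169 0.000
      vertex 0.495 2.831 0.000
      vertex 5.000 5.000 10.000
    endloop
  endfacet
  facet normal -0.5686 -0.7127 0.4107
    outer loop
      vertex 0.495 2.831 0.000
      vertex 3.887 0.125 0.000
      vertex 5.000 5.000 10.000
    endloop
  endfacet
  facet normal 0.2030 -0.8889 0.4107
    outer loop
      vertex 3.887 0.125 0.000
      vertex 8.117 1.091 0.000
      vertex 5.000 5.000 10.000
    endloop
  endfacet
  facet normal 0.8214 -0.3957 0.4107
    outer loop
      vertex 8.117 1.091 0.000
      vertex 10.000 5.000 0.000
      vertex 5.000 5.000 10.000
    endloop
  endfacet
endsolid part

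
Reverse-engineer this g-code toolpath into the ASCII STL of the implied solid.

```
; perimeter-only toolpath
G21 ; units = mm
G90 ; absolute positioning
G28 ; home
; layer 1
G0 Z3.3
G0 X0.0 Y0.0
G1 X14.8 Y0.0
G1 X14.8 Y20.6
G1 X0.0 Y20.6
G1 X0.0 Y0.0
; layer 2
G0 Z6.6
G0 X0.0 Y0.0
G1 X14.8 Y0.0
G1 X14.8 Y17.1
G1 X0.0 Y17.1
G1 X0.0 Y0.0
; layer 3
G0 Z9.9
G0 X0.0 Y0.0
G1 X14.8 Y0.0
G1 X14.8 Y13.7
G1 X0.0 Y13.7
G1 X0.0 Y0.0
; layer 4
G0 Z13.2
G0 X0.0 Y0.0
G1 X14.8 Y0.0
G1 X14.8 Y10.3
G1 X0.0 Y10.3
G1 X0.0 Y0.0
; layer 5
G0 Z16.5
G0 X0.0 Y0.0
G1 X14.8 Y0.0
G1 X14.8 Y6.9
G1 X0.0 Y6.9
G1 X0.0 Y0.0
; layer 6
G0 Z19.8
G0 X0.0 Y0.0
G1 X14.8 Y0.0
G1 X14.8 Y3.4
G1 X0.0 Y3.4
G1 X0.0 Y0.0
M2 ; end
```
solid part
  facet normal 0.0000 0.0000 -1.0000
    outer loop
      vertex 14.8 24.0 0.0
      vertex 14.8 0.0 0.0
      vertex 0.0 0.0 0.0
    endloop
  endfacet
  facet normal 0.0000 0.0000 -1.0000
    outer loop
      vertex 0.0 24.0 0.0
      vertex 14.8 24.0 0.0
      vertex 0.0 0.0 0.0
    endloop
  endfacet
  facet normal 0.0000 -1.0000 0.0000
    outer loop
      vertex 0.0 0.0 0.0
      vertex 14.8 0.0 0.0
      vertex 14.8 0.0 23.1
    endloop
  endfacet
  facet normal 0.0000 -1.0000 0.0000
    outer loop
      vertex 0.0 0.0 0.0
      vertex 14.8 0.0 23.1
      vertex 0.0 0.0 23.1
    endloop
  endfacet
  facet normal 0.0000 0.6935 0.7205
    outer loop
      vertex 0.0 0.0 23.1
      vertex 14.8 0.0 23.1
      vertex 14.8 24.0 0.0
    endloop
  endfacet
  facet normal 0.0000 0.6935 0.7205
    outer loop
      vertex 0.0 0.0 23.1
      vertex 14.8 24.0 0.0
      vertex 0.0 24.0 0.0
    endloop
  endfacet
  facet normal -1.0000 0.0000 0.0000
    outer loop
      vertex 0.0 0.0 23.1
      vertex 0.0 24.0 0.0
      vertex 0.0 0.0 0.0
    endloop
  endfacet
  facet normal 1.0000 0.0000 0.0000
    outer loop
      vertex 14.8 0.0 0.0
      vertex 14.8 24.0 0.0
      vertex 14.8 0.0 23.1
    endloop
  endfacet
endsolid part

The G0 Z moves step by Δz≈3.3 mm. The G1 loops shrink linearly with z, so the solid tapers from its base footprint up to z≈23.1. Closing with a flat bottom cap and the tapered top and triangulating gives 8 facets — a wedge (ramp): 14.8 × 24 mm base, rising to 23.1 mm along the y=0 edge and sloping linearly to z=0 at y=24.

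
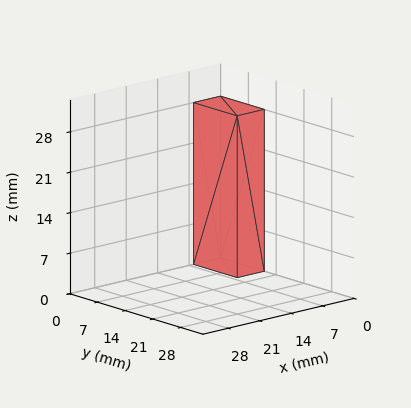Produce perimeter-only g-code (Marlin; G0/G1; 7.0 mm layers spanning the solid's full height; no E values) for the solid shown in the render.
Reading the render: the shape is a rectangular box, roughly 6 × 11 mm footprint and 28 mm tall (dimensions read to the nearest mm from the axis ticks). For the g-code, the solid's height is divided into equal slices at the stated Δz and each level perimeter traced with G1 moves after a G0 lift.

; perimeter-only toolpath
G21 ; units = mm
G90 ; absolute positioning
G28 ; home
; layer 1
G0 Z7.0
G0 X0.0 Y0.0
G1 X6.0 Y0.0
G1 X6.0 Y11.0
G1 X0.0 Y11.0
G1 X0.0 Y0.0
; layer 2
G0 Z14.0
G0 X0.0 Y0.0
G1 X6.0 Y0.0
G1 X6.0 Y11.0
G1 X0.0 Y11.0
G1 X0.0 Y0.0
; layer 3
G0 Z21.0
G0 X0.0 Y0.0
G1 X6.0 Y0.0
G1 X6.0 Y11.0
G1 X0.0 Y11.0
G1 X0.0 Y0.0
; layer 4
G0 Z28.0
G0 X0.0 Y0.0
G1 X6.0 Y0.0
G1 X6.0 Y11.0
G1 X0.0 Y11.0
G1 X0.0 Y0.0
M2 ; end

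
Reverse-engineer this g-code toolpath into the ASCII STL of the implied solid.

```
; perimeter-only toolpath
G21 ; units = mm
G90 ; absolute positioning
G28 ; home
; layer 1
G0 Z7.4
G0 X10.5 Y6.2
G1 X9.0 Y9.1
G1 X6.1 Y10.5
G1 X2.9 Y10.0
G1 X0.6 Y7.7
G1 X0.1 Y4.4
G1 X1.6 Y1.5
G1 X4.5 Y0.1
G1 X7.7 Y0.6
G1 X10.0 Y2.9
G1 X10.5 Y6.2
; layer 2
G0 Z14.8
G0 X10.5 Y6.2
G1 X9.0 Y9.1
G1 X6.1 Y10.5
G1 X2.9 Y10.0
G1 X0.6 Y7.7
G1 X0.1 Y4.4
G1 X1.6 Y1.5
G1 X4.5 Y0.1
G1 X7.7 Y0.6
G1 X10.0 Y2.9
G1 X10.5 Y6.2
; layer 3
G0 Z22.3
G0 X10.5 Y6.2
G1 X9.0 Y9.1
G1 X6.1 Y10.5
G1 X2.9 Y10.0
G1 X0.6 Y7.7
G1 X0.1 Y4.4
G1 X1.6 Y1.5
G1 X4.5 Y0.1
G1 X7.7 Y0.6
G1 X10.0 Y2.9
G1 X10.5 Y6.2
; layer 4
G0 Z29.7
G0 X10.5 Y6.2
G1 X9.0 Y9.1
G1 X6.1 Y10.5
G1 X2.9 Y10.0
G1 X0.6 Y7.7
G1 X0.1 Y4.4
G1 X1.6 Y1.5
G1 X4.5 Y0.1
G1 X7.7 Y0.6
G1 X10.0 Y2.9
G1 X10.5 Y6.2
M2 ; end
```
solid part
  facet normal 0.0000 0.0000 -1.0000
    outer loop
      vertex 6.1 10.5 0.0
      vertex 9.0 9.1 0.0
      vertex 10.5 6.2 0.0
    endloop
  endfacet
  facet normal 0.0000 0.0000 -1.0000
    outer loop
      vertex 2.9 10.0 0.0
      vertex 6.1 10.5 0.0
      vertex 10.5 6.2 0.0
    endloop
  endfacet
  facet normal 0.0000 0.0000 -1.0000
    outer loop
      vertex 0.6 7.7 0.0
      vertex 2.9 10.0 0.0
      vertex 10.5 6.2 0.0
    endloop
  endfacet
  facet normal 0.0000 0.0000 -1.0000
    outer loop
      vertex 0.1 4.4 0.0
      vertex 0.6 7.7 0.0
      vertex 10.5 6.2 0.0
    endloop
  endfacet
  facet normal 0.0000 0.0000 -1.0000
    outer loop
      vertex 1.6 1.5 0.0
      vertex 0.1 4.4 0.0
      vertex 10.5 6.2 0.0
    endloop
  endfacet
  facet normal 0.0000 0.0000 -1.0000
    outer loop
      vertex 4.5 0.1 0.0
      vertex 1.6 1.5 0.0
      vertex 10.5 6.2 0.0
    endloop
  endfacet
  facet normal 0.0000 0.0000 -1.0000
    outer loop
      vertex 7.7 0.6 0.0
      vertex 4.5 0.1 0.0
      vertex 10.5 6.2 0.0
    endloop
  endfacet
  facet normal 0.0000 0.0000 -1.0000
    outer loop
      vertex 10.0 2.9 0.0
      vertex 7.7 0.6 0.0
      vertex 10.5 6.2 0.0
    endloop
  endfacet
  facet normal 0.0000 0.0000 1.0000
    outer loop
      vertex 10.5 6.2 29.7
      vertex 9.0 9.1 29.7
      vertex 6.1 10.5 29.7
    endloop
  endfacet
  facet normal 0.0000 0.0000 1.0000
    outer loop
      vertex 10.5 6.2 29.7
      vertex 6.1 10.5 29.7
      vertex 2.9 10.0 29.7
    endloop
  endfacet
  facet normal 0.0000 0.0000 1.0000
    outer loop
      vertex 10.5 6.2 29.7
      vertex 2.9 10.0 29.7
      vertex 0.6 7.7 29.7
    endloop
  endfacet
  facet normal 0.0000 0.0000 1.0000
    outer loop
      vertex 10.5 6.2 29.7
      vertex 0.6 7.7 29.7
      vertex 0.1 4.4 29.7
    endloop
  endfacet
  facet normal 0.0000 0.0000 1.0000
    outer loop
      vertex 10.5 6.2 29.7
      vertex 0.1 4.4 29.7
      vertex 1.6 1.5 29.7
    endloop
  endfacet
  facet normal 0.0000 0.0000 1.0000
    outer loop
      vertex 10.5 6.2 29.7
      vertex 1.6 1.5 29.7
      vertex 4.5 0.1 29.7
    endloop
  endfacet
  facet normal 0.0000 0.0000 1.0000
    outer loop
      vertex 10.5 6.2 29.7
      vertex 4.5 0.1 29.7
      vertex 7.7 0.6 29.7
    endloop
  endfacet
  facet normal 0.0000 0.0000 1.0000
    outer loop
      vertex 10.5 6.2 29.7
      vertex 7.7 0.6 29.7
      vertex 10.0 2.9 29.7
    endloop
  endfacet
  facet normal 0.8882 0.4594 0.0000
    outer loop
      vertex 10.5 6.2 0.0
      vertex 9.0 9.1 0.0
      vertex 9.0 9.1 29.7
    endloop
  endfacet
  facet normal 0.8882 0.4594 0.0000
    outer loop
      vertex 10.5 6.2 0.0
      vertex 9.0 9.1 29.7
      vertex 10.5 6.2 29.7
    endloop
  endfacet
  facet normal 0.4347 0.9006 0.0000
    outer loop
      vertex 9.0 9.1 0.0
      vertex 6.1 10.5 0.0
      vertex 6.1 10.5 29.7
    endloop
  endfacet
  facet normal 0.4347 0.9006 0.0000
    outer loop
      vertex 9.0 9.1 0.0
      vertex 6.1 10.5 29.7
      vertex 9.0 9.1 29.7
    endloop
  endfacet
  facet normal -0.1544 0.9880 0.0000
    outer loop
      vertex 6.1 10.5 0.0
      vertex 2.9 10.0 0.0
      vertex 2.9 10.0 29.7
    endloop
  endfacet
  facet normal -0.1544 0.9880 0.0000
    outer loop
      vertex 6.1 10.5 0.0
      vertex 2.9 10.0 29.7
      vertex 6.1 10.5 29.7
    endloop
  endfacet
  facet normal -0.7071 0.7071 0.0000
    outer loop
      vertex 2.9 10.0 0.0
      vertex 0.6 7.7 0.0
      vertex 0.6 7.7 29.7
    endloop
  endfacet
  facet normal -0.7071 0.7071 0.0000
    outer loop
      vertex 2.9 10.0 0.0
      vertex 0.6 7.7 29.7
      vertex 2.9 10.0 29.7
    endloop
  endfacet
  facet normal -0.9887 0.1498 0.0000
    outer loop
      vertex 0.6 7.7 0.0
      vertex 0.1 4.4 0.0
      vertex 0.1 4.4 29.7
    endloop
  endfacet
  facet normal -0.9887 0.1498 0.0000
    outer loop
      vertex 0.6 7.7 0.0
      vertex 0.1 4.4 29.7
      vertex 0.6 7.7 29.7
    endloop
  endfacet
  facet normal -0.8882 -0.4594 0.0000
    outer loop
      vertex 0.1 4.4 0.0
      vertex 1.6 1.5 0.0
      vertex 1.6 1.5 29.7
    endloop
  endfacet
  facet normal -0.8882 -0.4594 0.0000
    outer loop
      vertex 0.1 4.4 0.0
      vertex 1.6 1.5 29.7
      vertex 0.1 4.4 29.7
    endloop
  endfacet
  facet normal -0.4347 -0.9006 0.0000
    outer loop
      vertex 1.6 1.5 0.0
      vertex 4.5 0.1 0.0
      vertex 4.5 0.1 29.7
    endloop
  endfacet
  facet normal -0.4347 -0.9006 0.0000
    outer loop
      vertex 1.6 1.5 0.0
      vertex 4.5 0.1 29.7
      vertex 1.6 1.5 29.7
    endloop
  endfacet
  facet normal 0.1544 -0.9880 0.0000
    outer loop
      vertex 4.5 0.1 0.0
      vertex 7.7 0.6 0.0
      vertex 7.7 0.6 29.7
    endloop
  endfacet
  facet normal 0.1544 -0.9880 0.0000
    outer loop
      vertex 4.5 0.1 0.0
      vertex 7.7 0.6 29.7
      vertex 4.5 0.1 29.7
    endloop
  endfacet
  facet normal 0.7071 -0.7071 0.0000
    outer loop
      vertex 7.7 0.6 0.0
      vertex 10.0 2.9 0.0
      vertex 10.0 2.9 29.7
    endloop
  endfacet
  facet normal 0.7071 -0.7071 0.0000
    outer loop
      vertex 7.7 0.6 0.0
      vertex 10.0 2.9 29.7
      vertex 7.7 0.6 29.7
    endloop
  endfacet
  facet normal 0.9887 -0.1498 0.0000
    outer loop
      vertex 10.0 2.9 0.0
      vertex 10.5 6.2 0.0
      vertex 10.5 6.2 29.7
    endloop
  endfacet
  facet normal 0.9887 -0.1498 0.0000
    outer loop
      vertex 10.0 2.9 0.0
      vertex 10.5 6.2 29.7
      vertex 10.0 2.9 29.7
    endloop
  endfacet
endsolid part

The G0 Z moves step by Δz≈7.4 mm. Every layer's G1 loop is the same polygon, so the solid is a straight extrusion of it from z=0 to z≈29.7. Closing with flat bottom and top caps and triangulating gives 36 facets — a regular 10-sided prism (a cylinder approximated with 10 flat sides), circumscribed radius ≈ 5.3 mm, height ≈ 29.7 mm.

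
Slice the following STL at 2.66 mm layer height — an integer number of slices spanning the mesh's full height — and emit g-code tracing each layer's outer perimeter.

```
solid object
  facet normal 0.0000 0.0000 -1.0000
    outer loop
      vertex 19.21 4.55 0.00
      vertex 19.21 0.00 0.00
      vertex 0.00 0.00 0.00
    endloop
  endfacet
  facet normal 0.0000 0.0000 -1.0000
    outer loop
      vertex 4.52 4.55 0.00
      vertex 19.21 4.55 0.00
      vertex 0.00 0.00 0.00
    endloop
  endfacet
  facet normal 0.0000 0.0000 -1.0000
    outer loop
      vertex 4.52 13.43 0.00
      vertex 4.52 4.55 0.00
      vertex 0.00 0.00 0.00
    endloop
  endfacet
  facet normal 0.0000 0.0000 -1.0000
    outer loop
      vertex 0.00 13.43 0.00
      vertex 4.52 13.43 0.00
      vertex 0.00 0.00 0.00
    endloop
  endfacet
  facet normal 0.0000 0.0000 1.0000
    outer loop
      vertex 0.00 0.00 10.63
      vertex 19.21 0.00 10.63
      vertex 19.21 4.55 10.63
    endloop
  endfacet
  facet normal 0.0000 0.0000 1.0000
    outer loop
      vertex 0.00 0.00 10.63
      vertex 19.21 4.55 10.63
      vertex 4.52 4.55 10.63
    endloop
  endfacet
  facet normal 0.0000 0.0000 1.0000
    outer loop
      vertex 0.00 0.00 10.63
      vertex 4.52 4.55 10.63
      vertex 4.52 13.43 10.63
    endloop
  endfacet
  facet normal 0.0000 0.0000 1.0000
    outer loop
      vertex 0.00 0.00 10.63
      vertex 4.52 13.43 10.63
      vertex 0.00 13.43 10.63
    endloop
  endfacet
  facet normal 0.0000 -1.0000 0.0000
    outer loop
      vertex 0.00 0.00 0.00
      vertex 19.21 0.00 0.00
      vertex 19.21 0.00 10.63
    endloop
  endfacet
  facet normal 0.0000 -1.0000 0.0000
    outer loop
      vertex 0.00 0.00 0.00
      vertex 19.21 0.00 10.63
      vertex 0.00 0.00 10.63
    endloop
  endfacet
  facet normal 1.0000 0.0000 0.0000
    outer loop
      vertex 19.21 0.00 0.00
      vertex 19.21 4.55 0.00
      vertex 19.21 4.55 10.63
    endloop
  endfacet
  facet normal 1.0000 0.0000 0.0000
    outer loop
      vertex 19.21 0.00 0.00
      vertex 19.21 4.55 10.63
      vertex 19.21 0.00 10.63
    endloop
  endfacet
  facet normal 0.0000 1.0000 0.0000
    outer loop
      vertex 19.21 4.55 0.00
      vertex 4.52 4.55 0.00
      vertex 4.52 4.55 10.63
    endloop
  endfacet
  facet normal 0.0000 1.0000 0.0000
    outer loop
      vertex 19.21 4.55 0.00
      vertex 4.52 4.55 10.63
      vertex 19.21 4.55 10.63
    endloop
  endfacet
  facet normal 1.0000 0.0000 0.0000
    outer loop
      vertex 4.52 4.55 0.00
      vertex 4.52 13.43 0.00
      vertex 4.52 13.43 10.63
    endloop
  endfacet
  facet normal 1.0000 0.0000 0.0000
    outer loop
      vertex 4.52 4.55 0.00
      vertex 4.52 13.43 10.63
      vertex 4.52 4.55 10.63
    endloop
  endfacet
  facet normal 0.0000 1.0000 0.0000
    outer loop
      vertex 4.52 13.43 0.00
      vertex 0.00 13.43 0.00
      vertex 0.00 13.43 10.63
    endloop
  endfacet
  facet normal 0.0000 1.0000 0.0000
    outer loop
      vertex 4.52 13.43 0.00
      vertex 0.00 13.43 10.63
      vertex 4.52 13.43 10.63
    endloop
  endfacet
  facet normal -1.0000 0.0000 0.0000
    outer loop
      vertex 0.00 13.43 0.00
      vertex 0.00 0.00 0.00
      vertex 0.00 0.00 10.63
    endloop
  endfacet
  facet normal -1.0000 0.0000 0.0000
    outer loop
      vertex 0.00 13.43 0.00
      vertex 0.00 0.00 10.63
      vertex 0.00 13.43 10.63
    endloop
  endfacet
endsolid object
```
; perimeter-only toolpath
G21 ; units = mm
G90 ; absolute positioning
G28 ; home
; layer 1
G0 Z2.66
G0 X0.00 Y0.00
G1 X19.21 Y0.00
G1 X19.21 Y4.55
G1 X4.52 Y4.55
G1 X4.52 Y13.43
G1 X0.00 Y13.43
G1 X0.00 Y0.00
; layer 2
G0 Z5.32
G0 X0.00 Y0.00
G1 X19.21 Y0.00
G1 X19.21 Y4.55
G1 X4.52 Y4.55
G1 X4.52 Y13.43
G1 X0.00 Y13.43
G1 X0.00 Y0.00
; layer 3
G0 Z7.97
G0 X0.00 Y0.00
G1 X19.21 Y0.00
G1 X19.21 Y4.55
G1 X4.52 Y4.55
G1 X4.52 Y13.43
G1 X0.00 Y13.43
G1 X0.00 Y0.00
; layer 4
G0 Z10.63
G0 X0.00 Y0.00
G1 X19.21 Y0.00
G1 X19.21 Y4.55
G1 X4.52 Y4.55
G1 X4.52 Y13.43
G1 X0.00 Y13.43
G1 X0.00 Y0.00
M2 ; end

The solid is an L-shaped prism: outer 19.2 × 13.4 mm, arm thicknesses ≈ 4.55 mm (horizontal) and 4.52 mm (vertical), extruded 10.6 mm in z. Slicing at Δz = 2.66 mm — 4 equal slices spanning the solid's height, so layer i sits at z = i·h/4 — gives 4 non-empty perimeters. Each is a 6-segment closed polygon; G0 lifts to the layer z and rapids to the start vertex, then G1 traces the edges.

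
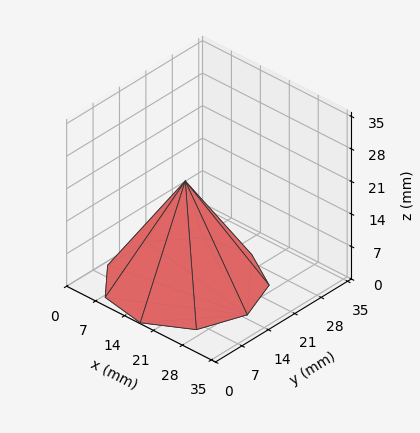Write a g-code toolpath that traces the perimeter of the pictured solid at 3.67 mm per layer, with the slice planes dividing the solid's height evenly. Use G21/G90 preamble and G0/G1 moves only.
Reading the render: the shape is a regular 9-sided pyramid, base circumscribed radius ≈ 15 mm, apex at z ≈ 22 mm (dimensions read to the nearest mm from the axis ticks). For the g-code, the solid's height is divided into equal slices at the stated Δz and each level perimeter traced with G1 moves after a G0 lift.

; perimeter-only toolpath
G21 ; units = mm
G90 ; absolute positioning
G28 ; home
; layer 1
G0 Z3.67
G0 X27.50 Y15.00
G1 X24.57 Y23.03
G1 X17.17 Y27.31
G1 X8.75 Y25.82
G1 X3.25 Y19.27
G1 X3.25 Y10.72
G1 X8.75 Y4.17
G1 X17.17 Y2.69
G1 X24.57 Y6.97
G1 X27.50 Y15.00
; layer 2
G0 Z7.33
G0 X25.00 Y15.00
G1 X22.66 Y21.43
G1 X16.73 Y24.85
G1 X10.00 Y23.66
G1 X5.60 Y18.42
G1 X5.60 Y11.58
G1 X10.00 Y6.34
G1 X16.73 Y5.15
G1 X22.66 Y8.57
G1 X25.00 Y15.00
; layer 3
G0 Z11.00
G0 X22.50 Y15.00
G1 X20.74 Y19.82
G1 X16.30 Y22.38
G1 X11.25 Y21.49
G1 X7.95 Y17.56
G1 X7.95 Y12.43
G1 X11.25 Y8.50
G1 X16.30 Y7.62
G1 X20.74 Y10.18
G1 X22.50 Y15.00
; layer 4
G0 Z14.67
G0 X20.00 Y15.00
G1 X18.83 Y18.21
G1 X15.87 Y19.92
G1 X12.50 Y19.33
G1 X10.30 Y16.71
G1 X10.30 Y13.29
G1 X12.50 Y10.67
G1 X15.87 Y10.08
G1 X18.83 Y11.79
G1 X20.00 Y15.00
; layer 5
G0 Z18.33
G0 X17.50 Y15.00
G1 X16.91 Y16.61
G1 X15.43 Y17.46
G1 X13.75 Y17.16
G1 X12.65 Y15.86
G1 X12.65 Y14.14
G1 X13.75 Y12.83
G1 X15.43 Y12.54
G1 X16.91 Y13.39
G1 X17.50 Y15.00
M2 ; end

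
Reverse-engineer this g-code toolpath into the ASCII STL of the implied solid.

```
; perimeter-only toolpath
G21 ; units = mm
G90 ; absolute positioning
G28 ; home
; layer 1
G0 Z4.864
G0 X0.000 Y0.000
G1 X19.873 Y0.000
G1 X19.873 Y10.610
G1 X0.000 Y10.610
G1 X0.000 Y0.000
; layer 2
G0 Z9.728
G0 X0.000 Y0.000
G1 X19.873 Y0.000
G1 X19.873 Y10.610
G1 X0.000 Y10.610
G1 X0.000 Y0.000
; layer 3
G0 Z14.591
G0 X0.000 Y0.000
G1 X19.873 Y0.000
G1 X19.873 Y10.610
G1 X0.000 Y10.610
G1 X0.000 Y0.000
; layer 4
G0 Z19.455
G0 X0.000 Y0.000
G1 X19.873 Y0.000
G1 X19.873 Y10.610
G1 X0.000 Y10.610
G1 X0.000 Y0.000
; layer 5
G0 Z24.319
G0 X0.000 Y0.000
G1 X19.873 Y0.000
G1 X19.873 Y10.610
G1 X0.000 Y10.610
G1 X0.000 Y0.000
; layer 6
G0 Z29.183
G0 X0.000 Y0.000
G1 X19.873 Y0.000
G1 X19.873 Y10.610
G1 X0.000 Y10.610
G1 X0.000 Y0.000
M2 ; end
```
solid part
  facet normal 0.0000 0.0000 -1.0000
    outer loop
      vertex 19.873 10.610 0.000
      vertex 19.873 0.000 0.000
      vertex 0.000 0.000 0.000
    endloop
  endfacet
  facet normal 0.0000 0.0000 -1.0000
    outer loop
      vertex 0.000 10.610 0.000
      vertex 19.873 10.610 0.000
      vertex 0.000 0.000 0.000
    endloop
  endfacet
  facet normal 0.0000 0.0000 1.0000
    outer loop
      vertex 0.000 0.000 29.183
      vertex 19.873 0.000 29.183
      vertex 19.873 10.610 29.183
    endloop
  endfacet
  facet normal 0.0000 0.0000 1.0000
    outer loop
      vertex 0.000 0.000 29.183
      vertex 19.873 10.610 29.183
      vertex 0.000 10.610 29.183
    endloop
  endfacet
  facet normal 0.0000 -1.0000 0.0000
    outer loop
      vertex 0.000 0.000 0.000
      vertex 19.873 0.000 0.000
      vertex 19.873 0.000 29.183
    endloop
  endfacet
  facet normal 0.0000 -1.0000 0.0000
    outer loop
      vertex 0.000 0.000 0.000
      vertex 19.873 0.000 29.183
      vertex 0.000 0.000 29.183
    endloop
  endfacet
  facet normal 0.0000 1.0000 0.0000
    outer loop
      vertex 19.873 10.610 29.183
      vertex 19.873 10.610 0.000
      vertex 0.000 10.610 0.000
    endloop
  endfacet
  facet normal 0.0000 1.0000 0.0000
    outer loop
      vertex 0.000 10.610 29.183
      vertex 19.873 10.610 29.183
      vertex 0.000 10.610 0.000
    endloop
  endfacet
  facet normal -1.0000 0.0000 0.0000
    outer loop
      vertex 0.000 10.610 29.183
      vertex 0.000 10.610 0.000
      vertex 0.000 0.000 0.000
    endloop
  endfacet
  facet normal -1.0000 0.0000 0.0000
    outer loop
      vertex 0.000 0.000 29.183
      vertex 0.000 10.610 29.183
      vertex 0.000 0.000 0.000
    endloop
  endfacet
  facet normal 1.0000 0.0000 0.0000
    outer loop
      vertex 19.873 0.000 0.000
      vertex 19.873 10.610 0.000
      vertex 19.873 10.610 29.183
    endloop
  endfacet
  facet normal 1.0000 0.0000 0.0000
    outer loop
      vertex 19.873 0.000 0.000
      vertex 19.873 10.610 29.183
      vertex 19.873 0.000 29.183
    endloop
  endfacet
endsolid part

The G0 Z moves step by Δz≈4.864 mm. Every layer's G1 loop is the same polygon, so the solid is a straight extrusion of it from z=0 to z≈29.2. Closing with flat bottom and top caps and triangulating gives 12 facets — a rectangular box, roughly 19.9 × 10.6 mm footprint and 29.2 mm tall.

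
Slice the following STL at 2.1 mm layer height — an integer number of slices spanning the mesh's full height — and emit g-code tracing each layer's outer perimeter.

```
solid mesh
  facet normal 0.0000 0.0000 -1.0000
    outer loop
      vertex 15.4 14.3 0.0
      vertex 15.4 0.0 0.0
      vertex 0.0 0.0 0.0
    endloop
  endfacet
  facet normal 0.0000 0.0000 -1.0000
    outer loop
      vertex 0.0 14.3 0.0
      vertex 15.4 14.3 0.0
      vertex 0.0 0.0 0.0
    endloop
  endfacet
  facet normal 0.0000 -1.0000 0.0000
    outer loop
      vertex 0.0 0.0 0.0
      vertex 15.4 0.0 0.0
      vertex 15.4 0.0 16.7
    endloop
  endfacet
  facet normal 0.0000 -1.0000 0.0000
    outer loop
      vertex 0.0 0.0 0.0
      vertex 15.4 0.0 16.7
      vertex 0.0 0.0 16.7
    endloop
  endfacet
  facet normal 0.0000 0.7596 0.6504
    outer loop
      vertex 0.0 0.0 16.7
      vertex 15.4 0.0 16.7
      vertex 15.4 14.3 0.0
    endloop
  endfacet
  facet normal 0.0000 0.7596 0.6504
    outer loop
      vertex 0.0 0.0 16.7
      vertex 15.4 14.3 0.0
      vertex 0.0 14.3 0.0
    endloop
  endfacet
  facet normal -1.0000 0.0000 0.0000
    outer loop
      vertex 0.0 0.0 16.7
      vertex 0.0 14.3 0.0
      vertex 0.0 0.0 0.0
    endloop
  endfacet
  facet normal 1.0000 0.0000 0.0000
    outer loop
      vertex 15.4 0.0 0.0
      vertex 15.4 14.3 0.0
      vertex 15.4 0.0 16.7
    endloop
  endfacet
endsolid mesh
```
; perimeter-only toolpath
G21 ; units = mm
G90 ; absolute positioning
G28 ; home
; layer 1
G0 Z2.1
G0 X0.0 Y0.0
G1 X15.4 Y0.0
G1 X15.4 Y12.5
G1 X0.0 Y12.5
G1 X0.0 Y0.0
; layer 2
G0 Z4.2
G0 X0.0 Y0.0
G1 X15.4 Y0.0
G1 X15.4 Y10.7
G1 X0.0 Y10.7
G1 X0.0 Y0.0
; layer 3
G0 Z6.3
G0 X0.0 Y0.0
G1 X15.4 Y0.0
G1 X15.4 Y8.9
G1 X0.0 Y8.9
G1 X0.0 Y0.0
; layer 4
G0 Z8.3
G0 X0.0 Y0.0
G1 X15.4 Y0.0
G1 X15.4 Y7.2
G1 X0.0 Y7.2
G1 X0.0 Y0.0
; layer 5
G0 Z10.4
G0 X0.0 Y0.0
G1 X15.4 Y0.0
G1 X15.4 Y5.4
G1 X0.0 Y5.4
G1 X0.0 Y0.0
; layer 6
G0 Z12.5
G0 X0.0 Y0.0
G1 X15.4 Y0.0
G1 X15.4 Y3.6
G1 X0.0 Y3.6
G1 X0.0 Y0.0
; layer 7
G0 Z14.6
G0 X0.0 Y0.0
G1 X15.4 Y0.0
G1 X15.4 Y1.8
G1 X0.0 Y1.8
G1 X0.0 Y0.0
M2 ; end

The solid is a wedge (ramp): 15.4 × 14.3 mm base, rising to 16.7 mm along the y=0 edge and sloping linearly to z=0 at y=14.3. Slicing at Δz = 2.1 mm — 8 equal slices spanning the solid's height, so layer i sits at z = i·h/8 — gives 7 non-empty perimeters. Each is a 4-segment closed polygon; G0 lifts to the layer z and rapids to the start vertex, then G1 traces the edges. The cross-section shrinks linearly with z (the slice at the apex is degenerate and omitted).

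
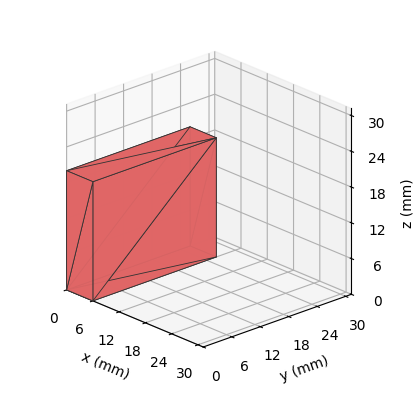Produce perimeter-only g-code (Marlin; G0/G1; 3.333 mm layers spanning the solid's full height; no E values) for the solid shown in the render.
Reading the render: the shape is a rectangular box, roughly 6 × 26 mm footprint and 20 mm tall (dimensions read to the nearest mm from the axis ticks). For the g-code, the solid's height is divided into equal slices at the stated Δz and each level perimeter traced with G1 moves after a G0 lift.

; perimeter-only toolpath
G21 ; units = mm
G90 ; absolute positioning
G28 ; home
; layer 1
G0 Z3.333
G0 X0.000 Y0.000
G1 X6.000 Y0.000
G1 X6.000 Y26.000
G1 X0.000 Y26.000
G1 X0.000 Y0.000
; layer 2
G0 Z6.667
G0 X0.000 Y0.000
G1 X6.000 Y0.000
G1 X6.000 Y26.000
G1 X0.000 Y26.000
G1 X0.000 Y0.000
; layer 3
G0 Z10.000
G0 X0.000 Y0.000
G1 X6.000 Y0.000
G1 X6.000 Y26.000
G1 X0.000 Y26.000
G1 X0.000 Y0.000
; layer 4
G0 Z13.333
G0 X0.000 Y0.000
G1 X6.000 Y0.000
G1 X6.000 Y26.000
G1 X0.000 Y26.000
G1 X0.000 Y0.000
; layer 5
G0 Z16.667
G0 X0.000 Y0.000
G1 X6.000 Y0.000
G1 X6.000 Y26.000
G1 X0.000 Y26.000
G1 X0.000 Y0.000
; layer 6
G0 Z20.000
G0 X0.000 Y0.000
G1 X6.000 Y0.000
G1 X6.000 Y26.000
G1 X0.000 Y26.000
G1 X0.000 Y0.000
M2 ; end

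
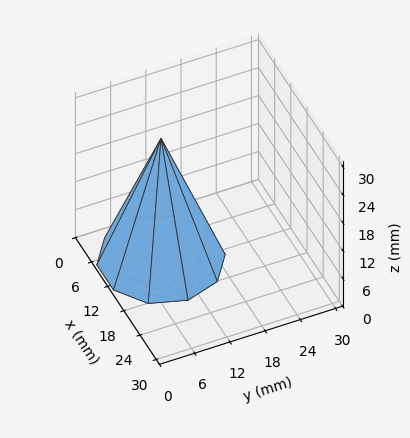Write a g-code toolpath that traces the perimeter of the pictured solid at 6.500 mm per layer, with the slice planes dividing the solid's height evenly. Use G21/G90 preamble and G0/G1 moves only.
Reading the render: the shape is a regular 10-sided pyramid, base circumscribed radius ≈ 10 mm, apex at z ≈ 26 mm (dimensions read to the nearest mm from the axis ticks). For the g-code, the solid's height is divided into equal slices at the stated Δz and each level perimeter traced with G1 moves after a G0 lift.

; perimeter-only toolpath
G21 ; units = mm
G90 ; absolute positioning
G28 ; home
; layer 1
G0 Z6.500
G0 X17.500 Y10.000
G1 X16.067 Y14.409
G1 X12.317 Y17.133
G1 X7.683 Y17.133
G1 X3.933 Y14.409
G1 X2.500 Y10.000
G1 X3.933 Y5.591
G1 X7.683 Y2.867
G1 X12.317 Y2.867
G1 X16.067 Y5.591
G1 X17.500 Y10.000
; layer 2
G0 Z13.000
G0 X15.000 Y10.000
G1 X14.045 Y12.939
G1 X11.545 Y14.755
G1 X8.455 Y14.755
G1 X5.955 Y12.939
G1 X5.000 Y10.000
G1 X5.955 Y7.061
G1 X8.455 Y5.245
G1 X11.545 Y5.245
G1 X14.045 Y7.061
G1 X15.000 Y10.000
; layer 3
G0 Z19.500
G0 X12.500 Y10.000
G1 X12.023 Y11.470
G1 X10.773 Y12.378
G1 X9.227 Y12.378
G1 X7.978 Y11.470
G1 X7.500 Y10.000
G1 X7.978 Y8.530
G1 X9.227 Y7.622
G1 X10.773 Y7.622
G1 X12.023 Y8.530
G1 X12.500 Y10.000
M2 ; end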